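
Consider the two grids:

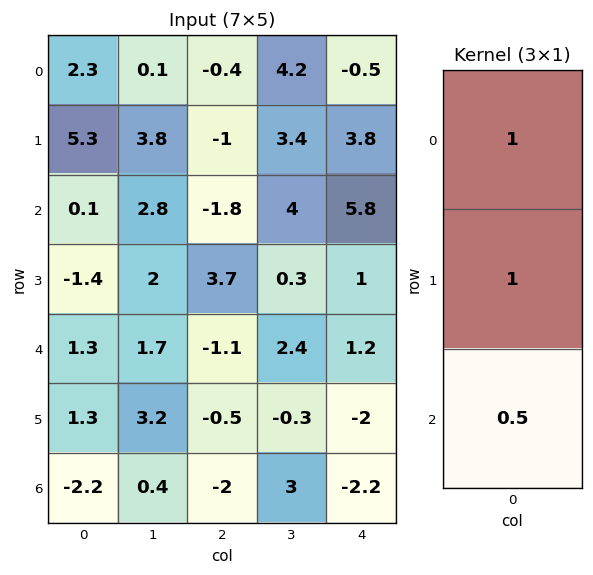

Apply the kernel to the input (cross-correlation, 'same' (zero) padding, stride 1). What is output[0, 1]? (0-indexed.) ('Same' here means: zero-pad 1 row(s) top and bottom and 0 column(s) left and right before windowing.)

The receptive field on the zero-padded input at this output position is [0 / 0.1 / 3.8]. Elementwise product with the kernel and sum: 0·1 + 0.1·1 + 3.8·0.5.

2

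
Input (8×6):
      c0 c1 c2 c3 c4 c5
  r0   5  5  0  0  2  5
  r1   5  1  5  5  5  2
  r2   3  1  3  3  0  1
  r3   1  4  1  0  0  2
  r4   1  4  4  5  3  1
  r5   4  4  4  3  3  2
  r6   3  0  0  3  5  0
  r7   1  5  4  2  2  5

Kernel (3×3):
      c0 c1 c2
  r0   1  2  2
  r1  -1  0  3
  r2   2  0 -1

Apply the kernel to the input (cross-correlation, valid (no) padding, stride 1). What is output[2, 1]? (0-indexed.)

12

The receptive field on the input at this output position is [1 3 3 / 4 1 0 / 4 4 5]. Elementwise product with the kernel and sum: 1·1 + 3·2 + 3·2 + 4·-1 + 0·3 + 4·2 + 5·-1.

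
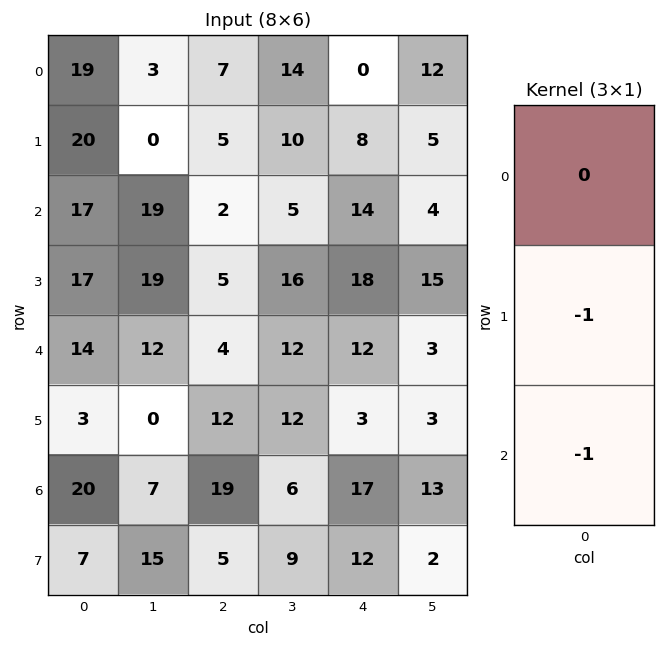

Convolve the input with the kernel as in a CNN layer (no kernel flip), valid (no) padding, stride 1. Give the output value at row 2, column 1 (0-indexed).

-31

The receptive field on the input at this output position is [19 / 19 / 12]. Elementwise product with the kernel and sum: 19·-1 + 12·-1.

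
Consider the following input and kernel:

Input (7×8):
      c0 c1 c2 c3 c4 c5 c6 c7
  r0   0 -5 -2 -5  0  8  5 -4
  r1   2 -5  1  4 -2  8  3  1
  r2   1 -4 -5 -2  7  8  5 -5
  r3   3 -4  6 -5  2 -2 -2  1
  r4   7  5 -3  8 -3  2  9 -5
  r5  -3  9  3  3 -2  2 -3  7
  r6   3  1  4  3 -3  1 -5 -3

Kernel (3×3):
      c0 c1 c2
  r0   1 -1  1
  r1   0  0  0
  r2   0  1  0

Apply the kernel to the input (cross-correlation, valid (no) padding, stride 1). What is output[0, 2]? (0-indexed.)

The receptive field on the input at this output position is [-2 -5 0 / 1 4 -2 / -5 -2 7]. Elementwise product with the kernel and sum: -2·1 + -5·-1 + 0·1 + -2·1.

1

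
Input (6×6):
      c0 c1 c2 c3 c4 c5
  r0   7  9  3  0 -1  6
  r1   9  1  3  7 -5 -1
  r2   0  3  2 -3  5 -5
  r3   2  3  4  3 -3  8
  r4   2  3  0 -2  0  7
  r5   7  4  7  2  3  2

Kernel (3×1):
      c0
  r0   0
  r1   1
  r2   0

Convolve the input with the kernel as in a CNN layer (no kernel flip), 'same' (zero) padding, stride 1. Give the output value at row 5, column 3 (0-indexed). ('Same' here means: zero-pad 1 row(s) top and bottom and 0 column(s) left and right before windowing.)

2

The receptive field on the zero-padded input at this output position is [-2 / 2 / 0]. Elementwise product with the kernel and sum: 2·1.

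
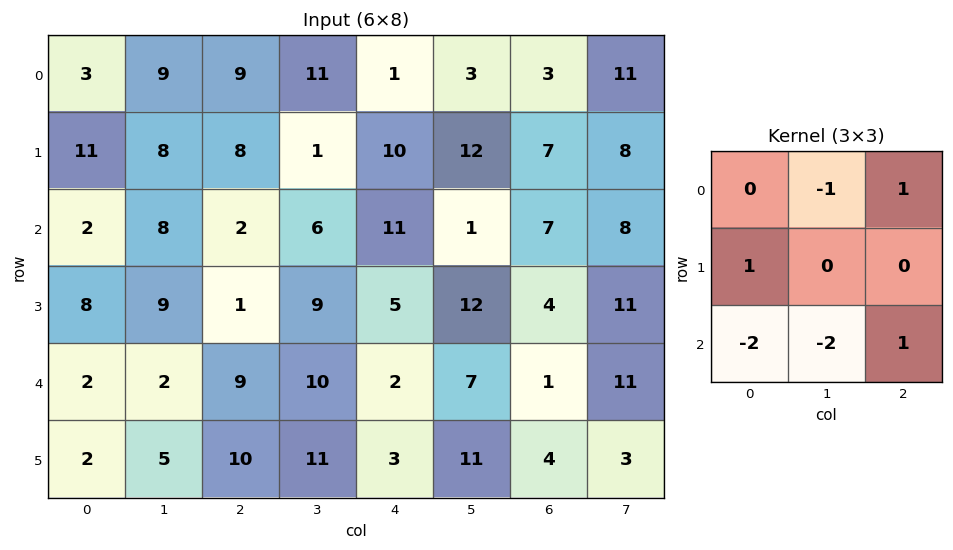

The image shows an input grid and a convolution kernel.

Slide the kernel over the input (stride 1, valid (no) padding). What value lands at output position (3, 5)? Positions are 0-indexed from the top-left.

The receptive field on the input at this output position is [12 4 11 / 7 1 11 / 11 4 3]. Elementwise product with the kernel and sum: 4·-1 + 11·1 + 7·1 + 11·-2 + 4·-2 + 3·1.

-13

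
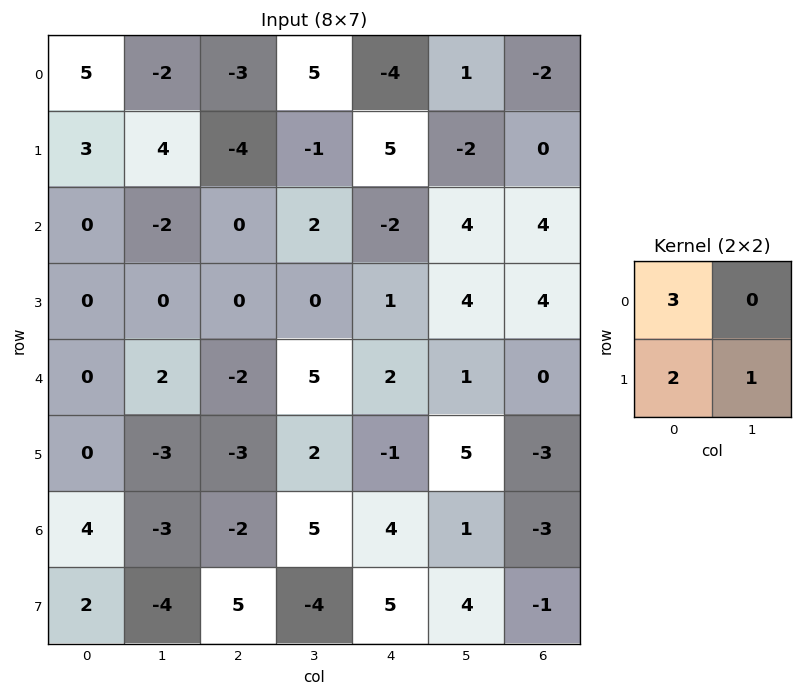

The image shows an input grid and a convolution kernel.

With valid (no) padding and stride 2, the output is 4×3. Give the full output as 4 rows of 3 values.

Output[0,0]: The receptive field on the input at this output position is [5 -2 / 3 4]. Elementwise product with the kernel and sum: 5·3 + 3·2 + 4·1.

25 -18 -4
0 0 0
-3 -10 9
12 0 26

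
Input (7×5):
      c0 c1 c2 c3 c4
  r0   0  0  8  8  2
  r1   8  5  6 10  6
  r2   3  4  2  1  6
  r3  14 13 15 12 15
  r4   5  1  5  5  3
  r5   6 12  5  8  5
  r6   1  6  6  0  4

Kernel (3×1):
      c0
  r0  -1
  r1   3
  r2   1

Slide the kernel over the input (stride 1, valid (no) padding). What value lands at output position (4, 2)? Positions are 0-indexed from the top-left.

16

The receptive field on the input at this output position is [5 / 5 / 6]. Elementwise product with the kernel and sum: 5·-1 + 5·3 + 6·1.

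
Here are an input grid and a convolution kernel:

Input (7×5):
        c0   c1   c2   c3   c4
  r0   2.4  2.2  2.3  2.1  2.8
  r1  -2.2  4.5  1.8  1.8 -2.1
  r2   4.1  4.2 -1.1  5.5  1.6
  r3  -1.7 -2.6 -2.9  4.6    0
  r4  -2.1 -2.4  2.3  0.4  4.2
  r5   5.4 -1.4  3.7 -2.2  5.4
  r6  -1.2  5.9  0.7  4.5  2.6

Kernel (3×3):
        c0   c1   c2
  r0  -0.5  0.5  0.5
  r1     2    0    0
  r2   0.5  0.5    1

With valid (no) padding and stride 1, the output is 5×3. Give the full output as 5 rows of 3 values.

Output[0,0]: The receptive field on the input at this output position is [2.4 2.2 2.3 / -2.2 4.5 1.8 / 4.1 4.2 -1.1]. Elementwise product with the kernel and sum: 2.4·-0.5 + 2.2·0.5 + 2.3·0.5 + -2.2·2 + 4.1·0.5 + 4.2·0.5 + -1.1·1.
Output[0,1]: The receptive field on the input at this output position is [2.2 2.3 2.1 / 4.5 1.8 1.8 / 4.2 -1.1 5.5]. Elementwise product with the kernel and sum: 2.2·-0.5 + 2.3·0.5 + 2.1·0.5 + 4.5·2 + 4.2·0.5 + -1.1·0.5 + 5.5·1.

-0.3 17.15 8.7
7.4 9.8 -2.4
-3.85 -4.75 3.85
-0.4 -3.7 14.5
14.85 7.55 13.75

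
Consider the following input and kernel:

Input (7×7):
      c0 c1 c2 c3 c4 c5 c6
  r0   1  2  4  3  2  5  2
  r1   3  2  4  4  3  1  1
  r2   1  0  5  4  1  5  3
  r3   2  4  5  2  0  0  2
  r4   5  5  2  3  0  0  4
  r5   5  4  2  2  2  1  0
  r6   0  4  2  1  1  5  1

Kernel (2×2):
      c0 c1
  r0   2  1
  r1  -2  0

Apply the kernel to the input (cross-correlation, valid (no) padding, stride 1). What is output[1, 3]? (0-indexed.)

3

The receptive field on the input at this output position is [4 3 / 4 1]. Elementwise product with the kernel and sum: 4·2 + 3·1 + 4·-2.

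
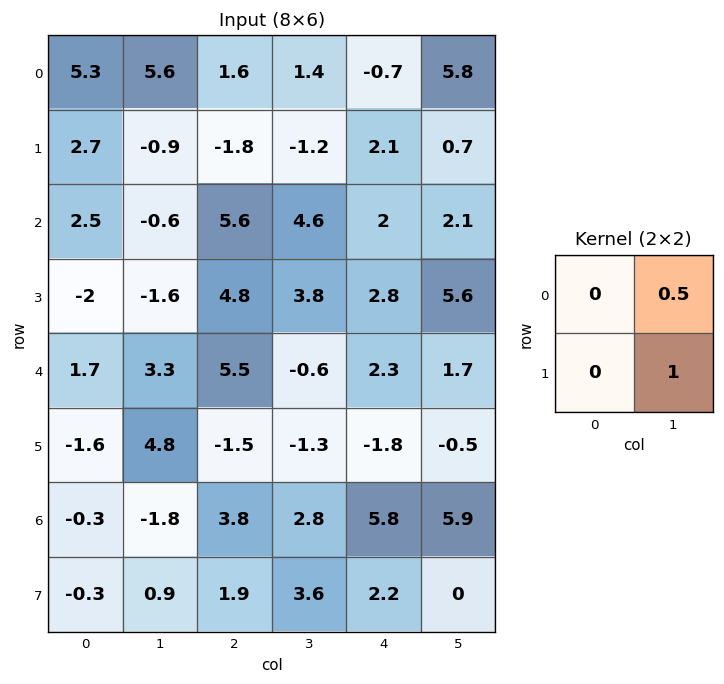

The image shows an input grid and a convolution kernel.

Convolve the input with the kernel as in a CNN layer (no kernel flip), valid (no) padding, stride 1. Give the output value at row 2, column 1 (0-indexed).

The receptive field on the input at this output position is [-0.6 5.6 / -1.6 4.8]. Elementwise product with the kernel and sum: 5.6·0.5 + 4.8·1.

7.6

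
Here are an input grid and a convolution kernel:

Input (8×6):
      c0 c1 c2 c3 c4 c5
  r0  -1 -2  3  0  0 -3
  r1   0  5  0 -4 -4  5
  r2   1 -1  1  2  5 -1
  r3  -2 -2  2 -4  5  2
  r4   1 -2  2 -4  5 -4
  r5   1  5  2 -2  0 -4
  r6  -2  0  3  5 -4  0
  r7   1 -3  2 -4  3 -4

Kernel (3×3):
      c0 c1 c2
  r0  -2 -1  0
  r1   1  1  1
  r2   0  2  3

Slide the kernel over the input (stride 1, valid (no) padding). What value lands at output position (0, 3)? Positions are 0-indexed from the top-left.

4

The receptive field on the input at this output position is [0 0 -3 / -4 -4 5 / 2 5 -1]. Elementwise product with the kernel and sum: 0·-2 + 0·-1 + -4·1 + -4·1 + 5·1 + 5·2 + -1·3.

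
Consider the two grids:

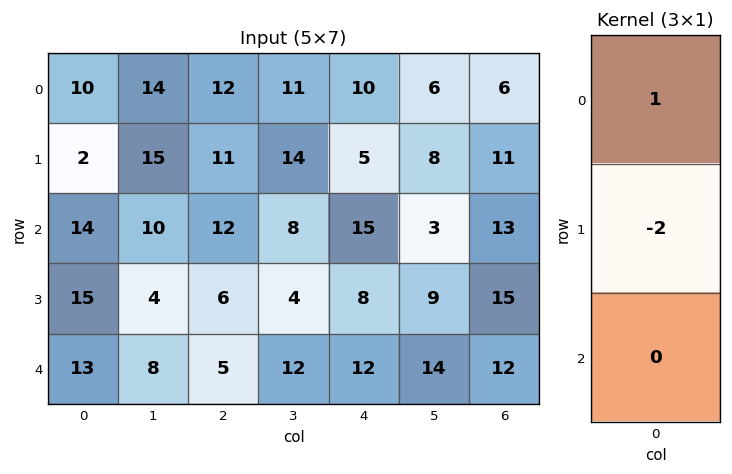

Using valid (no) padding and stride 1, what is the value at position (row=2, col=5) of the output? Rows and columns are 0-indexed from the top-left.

The receptive field on the input at this output position is [3 / 9 / 14]. Elementwise product with the kernel and sum: 3·1 + 9·-2.

-15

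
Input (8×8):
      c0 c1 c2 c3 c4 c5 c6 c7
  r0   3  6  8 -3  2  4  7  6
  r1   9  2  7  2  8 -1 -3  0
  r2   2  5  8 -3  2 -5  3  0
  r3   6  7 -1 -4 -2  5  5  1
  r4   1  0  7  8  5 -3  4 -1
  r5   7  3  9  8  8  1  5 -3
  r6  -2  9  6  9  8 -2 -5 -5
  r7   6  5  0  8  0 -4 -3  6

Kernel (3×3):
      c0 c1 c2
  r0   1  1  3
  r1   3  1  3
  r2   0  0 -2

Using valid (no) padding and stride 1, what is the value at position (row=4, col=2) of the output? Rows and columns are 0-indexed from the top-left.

73

The receptive field on the input at this output position is [7 8 5 / 9 8 8 / 6 9 8]. Elementwise product with the kernel and sum: 7·1 + 8·1 + 5·3 + 9·3 + 8·1 + 8·3 + 8·-2.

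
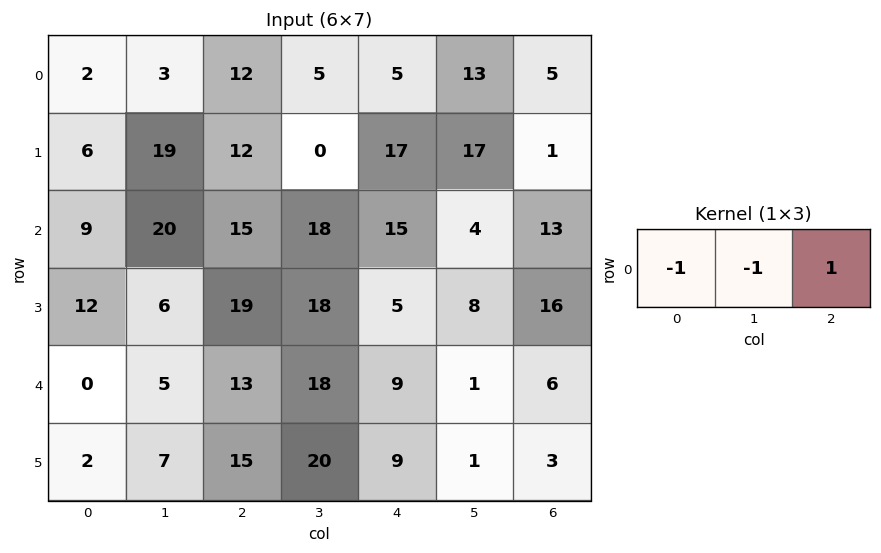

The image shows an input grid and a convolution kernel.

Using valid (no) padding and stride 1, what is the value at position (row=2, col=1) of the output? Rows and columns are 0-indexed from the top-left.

-17

The receptive field on the input at this output position is [20 15 18]. Elementwise product with the kernel and sum: 20·-1 + 15·-1 + 18·1.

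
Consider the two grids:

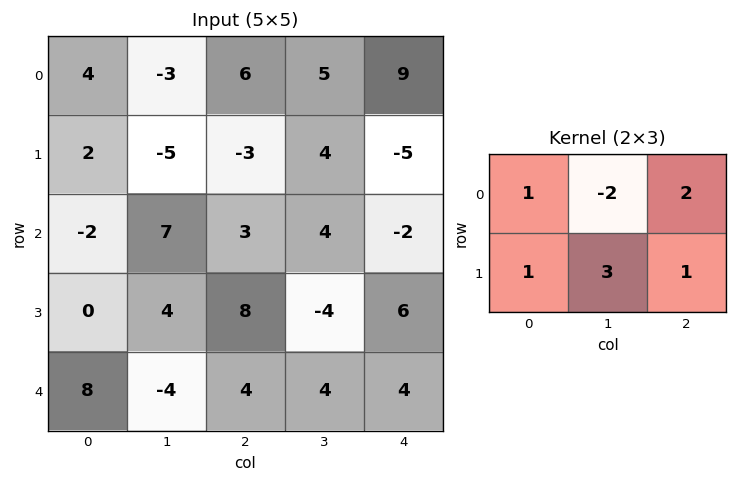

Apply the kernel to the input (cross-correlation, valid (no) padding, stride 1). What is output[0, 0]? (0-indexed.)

The receptive field on the input at this output position is [4 -3 6 / 2 -5 -3]. Elementwise product with the kernel and sum: 4·1 + -3·-2 + 6·2 + 2·1 + -5·3 + -3·1.

6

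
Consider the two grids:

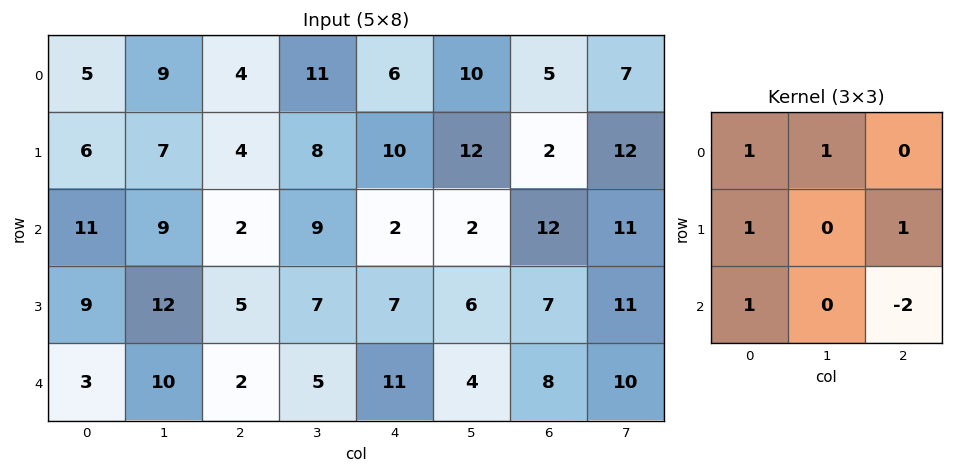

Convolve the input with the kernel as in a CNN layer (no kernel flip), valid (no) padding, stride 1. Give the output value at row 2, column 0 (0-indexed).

The receptive field on the input at this output position is [11 9 2 / 9 12 5 / 3 10 2]. Elementwise product with the kernel and sum: 11·1 + 9·1 + 9·1 + 5·1 + 3·1 + 2·-2.

33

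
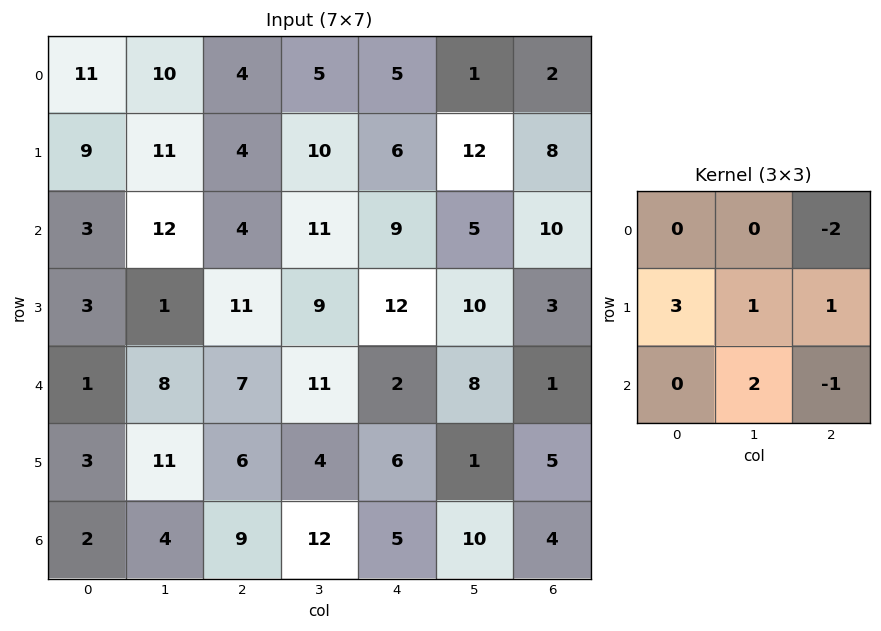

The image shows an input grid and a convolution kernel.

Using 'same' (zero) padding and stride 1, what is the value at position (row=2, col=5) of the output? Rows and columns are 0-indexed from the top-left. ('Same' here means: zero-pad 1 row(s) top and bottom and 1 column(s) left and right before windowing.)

The receptive field on the zero-padded input at this output position is [6 12 8 / 9 5 10 / 12 10 3]. Elementwise product with the kernel and sum: 8·-2 + 9·3 + 5·1 + 10·1 + 10·2 + 3·-1.

43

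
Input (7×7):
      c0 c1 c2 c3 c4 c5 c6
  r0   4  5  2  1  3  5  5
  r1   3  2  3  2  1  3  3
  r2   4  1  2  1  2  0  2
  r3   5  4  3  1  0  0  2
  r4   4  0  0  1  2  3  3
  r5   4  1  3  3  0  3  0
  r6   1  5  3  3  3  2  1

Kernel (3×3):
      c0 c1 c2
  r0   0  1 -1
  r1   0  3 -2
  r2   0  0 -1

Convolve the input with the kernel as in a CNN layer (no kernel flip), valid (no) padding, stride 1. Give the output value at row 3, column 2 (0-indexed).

0

The receptive field on the input at this output position is [3 1 0 / 0 1 2 / 3 3 0]. Elementwise product with the kernel and sum: 1·1 + 0·-1 + 1·3 + 2·-2 + 0·-1.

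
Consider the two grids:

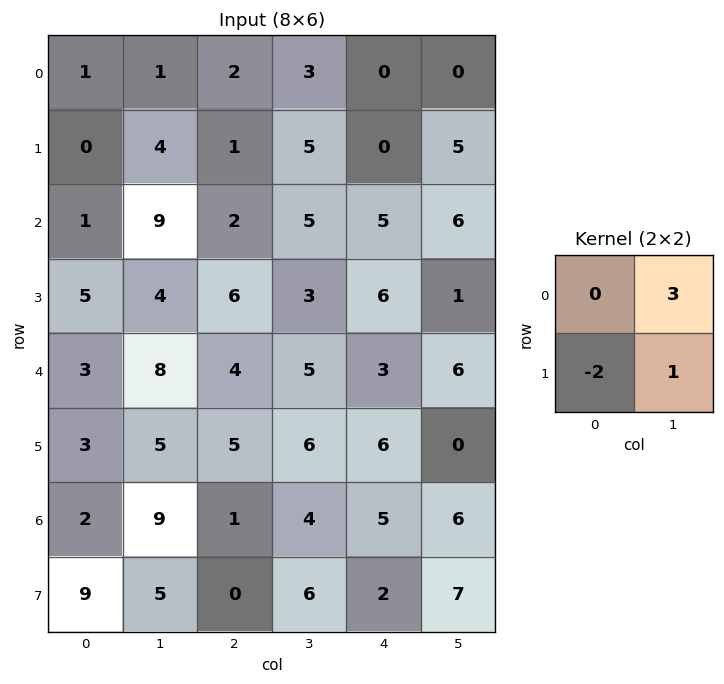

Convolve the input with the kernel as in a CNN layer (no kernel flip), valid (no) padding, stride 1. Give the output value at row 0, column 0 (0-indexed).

The receptive field on the input at this output position is [1 1 / 0 4]. Elementwise product with the kernel and sum: 1·3 + 0·-2 + 4·1.

7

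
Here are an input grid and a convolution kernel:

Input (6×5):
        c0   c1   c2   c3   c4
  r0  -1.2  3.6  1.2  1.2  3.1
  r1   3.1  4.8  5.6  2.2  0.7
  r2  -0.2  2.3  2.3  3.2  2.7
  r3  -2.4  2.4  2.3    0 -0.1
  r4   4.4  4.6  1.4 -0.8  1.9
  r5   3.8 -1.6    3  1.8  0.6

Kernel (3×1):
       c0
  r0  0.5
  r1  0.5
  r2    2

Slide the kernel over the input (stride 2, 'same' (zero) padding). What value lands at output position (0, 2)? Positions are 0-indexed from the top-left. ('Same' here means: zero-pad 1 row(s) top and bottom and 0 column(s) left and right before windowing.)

The receptive field on the zero-padded input at this output position is [0 / 3.1 / 0.7]. Elementwise product with the kernel and sum: 0·0.5 + 3.1·0.5 + 0.7·2.

2.95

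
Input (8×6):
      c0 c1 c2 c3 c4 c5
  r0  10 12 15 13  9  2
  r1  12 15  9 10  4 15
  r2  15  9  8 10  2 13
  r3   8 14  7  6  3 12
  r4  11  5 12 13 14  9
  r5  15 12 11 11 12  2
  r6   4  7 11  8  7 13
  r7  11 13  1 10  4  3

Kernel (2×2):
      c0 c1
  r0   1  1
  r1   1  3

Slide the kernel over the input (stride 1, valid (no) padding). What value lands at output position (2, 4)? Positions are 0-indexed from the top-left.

54

The receptive field on the input at this output position is [2 13 / 3 12]. Elementwise product with the kernel and sum: 2·1 + 13·1 + 3·1 + 12·3.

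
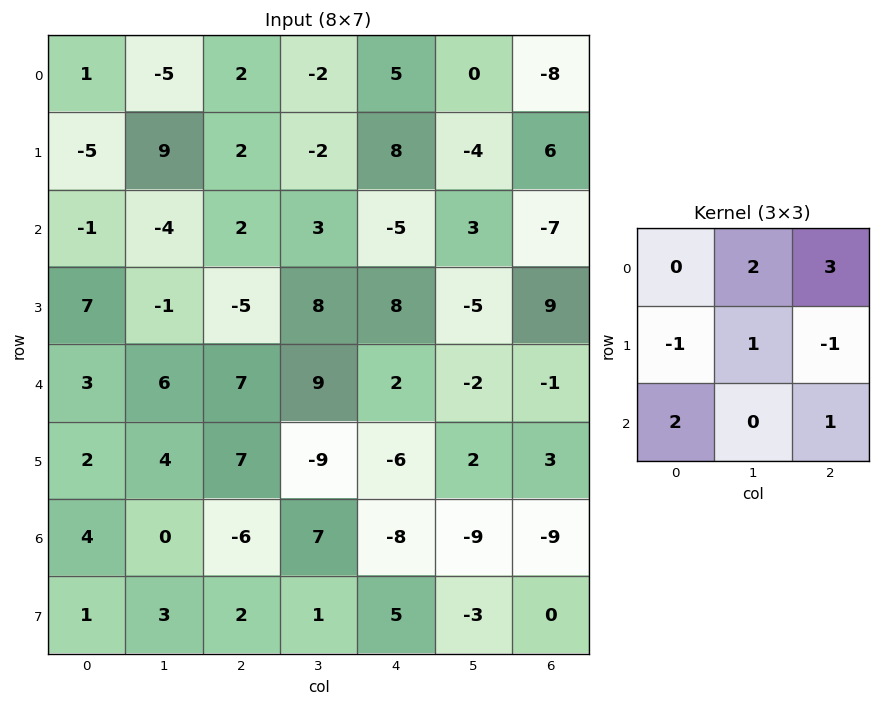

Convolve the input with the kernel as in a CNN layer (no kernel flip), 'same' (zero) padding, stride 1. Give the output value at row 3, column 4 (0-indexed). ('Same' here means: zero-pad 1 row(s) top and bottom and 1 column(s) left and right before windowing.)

The receptive field on the zero-padded input at this output position is [3 -5 3 / 8 8 -5 / 9 2 -2]. Elementwise product with the kernel and sum: -5·2 + 3·3 + 8·-1 + 8·1 + -5·-1 + 9·2 + -2·1.

20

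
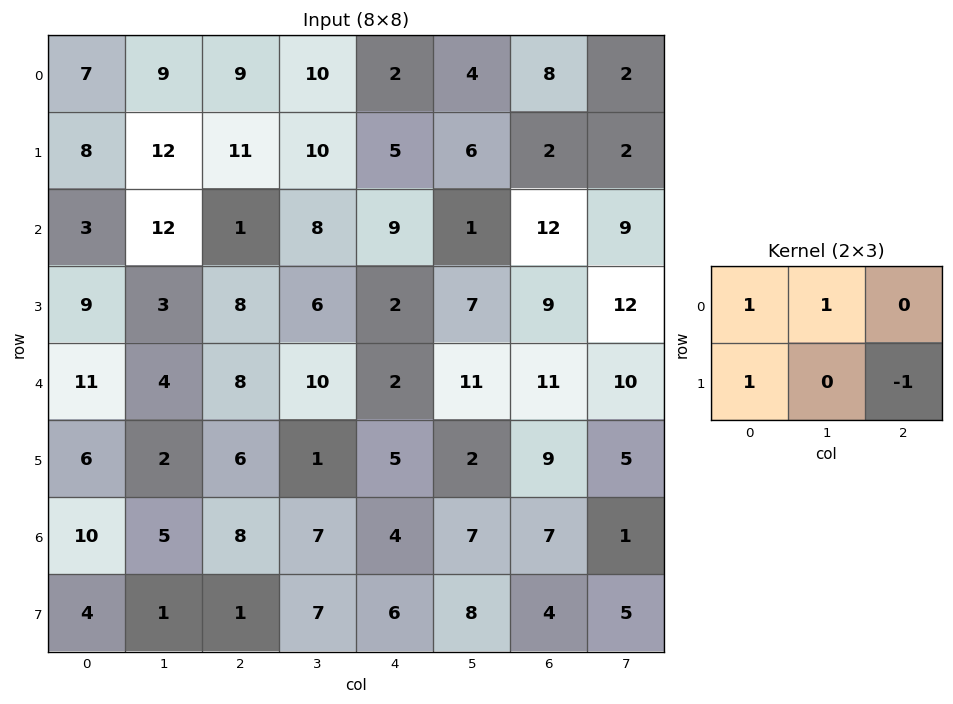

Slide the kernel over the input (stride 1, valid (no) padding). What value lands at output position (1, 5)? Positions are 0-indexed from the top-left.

The receptive field on the input at this output position is [6 2 2 / 1 12 9]. Elementwise product with the kernel and sum: 6·1 + 2·1 + 1·1 + 9·-1.

0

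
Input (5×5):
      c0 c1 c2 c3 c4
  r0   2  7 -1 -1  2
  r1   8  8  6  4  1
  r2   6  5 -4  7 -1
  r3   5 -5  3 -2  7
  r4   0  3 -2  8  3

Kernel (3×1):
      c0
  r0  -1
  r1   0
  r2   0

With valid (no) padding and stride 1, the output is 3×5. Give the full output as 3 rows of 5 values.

-2 -7 1 1 -2
-8 -8 -6 -4 -1
-6 -5 4 -7 1

Output[0,0]: The receptive field on the input at this output position is [2 / 8 / 6]. Elementwise product with the kernel and sum: 2·-1.
Output[0,1]: The receptive field on the input at this output position is [7 / 8 / 5]. Elementwise product with the kernel and sum: 7·-1.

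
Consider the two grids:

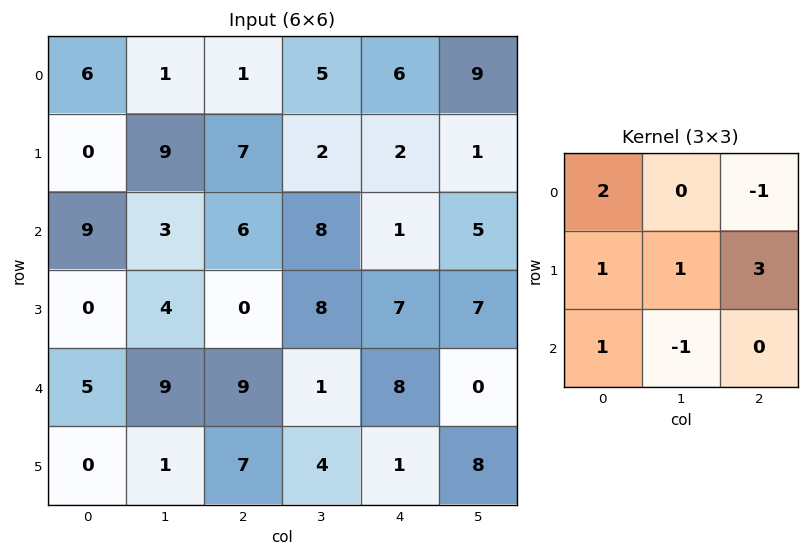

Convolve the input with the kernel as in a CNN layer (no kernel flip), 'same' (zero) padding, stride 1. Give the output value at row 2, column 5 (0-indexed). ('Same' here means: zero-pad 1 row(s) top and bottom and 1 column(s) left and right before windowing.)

10

The receptive field on the zero-padded input at this output position is [2 1 0 / 1 5 0 / 7 7 0]. Elementwise product with the kernel and sum: 2·2 + 0·-1 + 1·1 + 5·1 + 0·3 + 7·1 + 7·-1.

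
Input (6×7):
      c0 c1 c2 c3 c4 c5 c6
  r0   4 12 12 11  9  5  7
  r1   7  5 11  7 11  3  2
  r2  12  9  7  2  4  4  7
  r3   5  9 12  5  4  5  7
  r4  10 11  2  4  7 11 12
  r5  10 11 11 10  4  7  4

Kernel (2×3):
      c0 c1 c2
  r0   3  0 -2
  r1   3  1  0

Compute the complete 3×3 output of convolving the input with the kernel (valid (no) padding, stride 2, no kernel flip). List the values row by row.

14 58 49
46 54 15
67 35 16

Output[0,0]: The receptive field on the input at this output position is [4 12 12 / 7 5 11]. Elementwise product with the kernel and sum: 4·3 + 12·-2 + 7·3 + 5·1.
Output[0,1]: The receptive field on the input at this output position is [12 11 9 / 11 7 11]. Elementwise product with the kernel and sum: 12·3 + 9·-2 + 11·3 + 7·1.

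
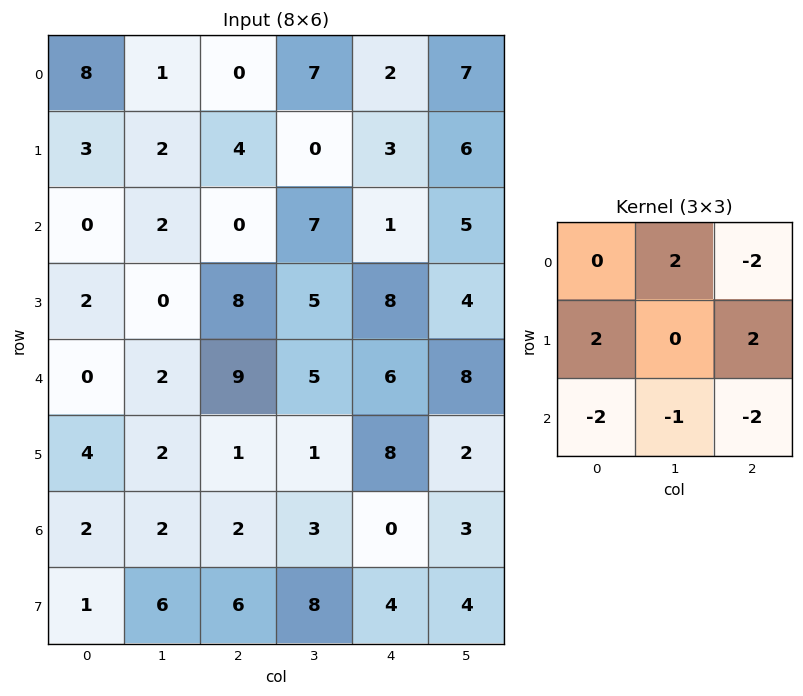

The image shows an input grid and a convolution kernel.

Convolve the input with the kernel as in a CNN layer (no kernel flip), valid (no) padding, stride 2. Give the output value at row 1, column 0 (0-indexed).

4

The receptive field on the input at this output position is [0 2 0 / 2 0 8 / 0 2 9]. Elementwise product with the kernel and sum: 2·2 + 0·-2 + 2·2 + 8·2 + 0·-2 + 2·-1 + 9·-2.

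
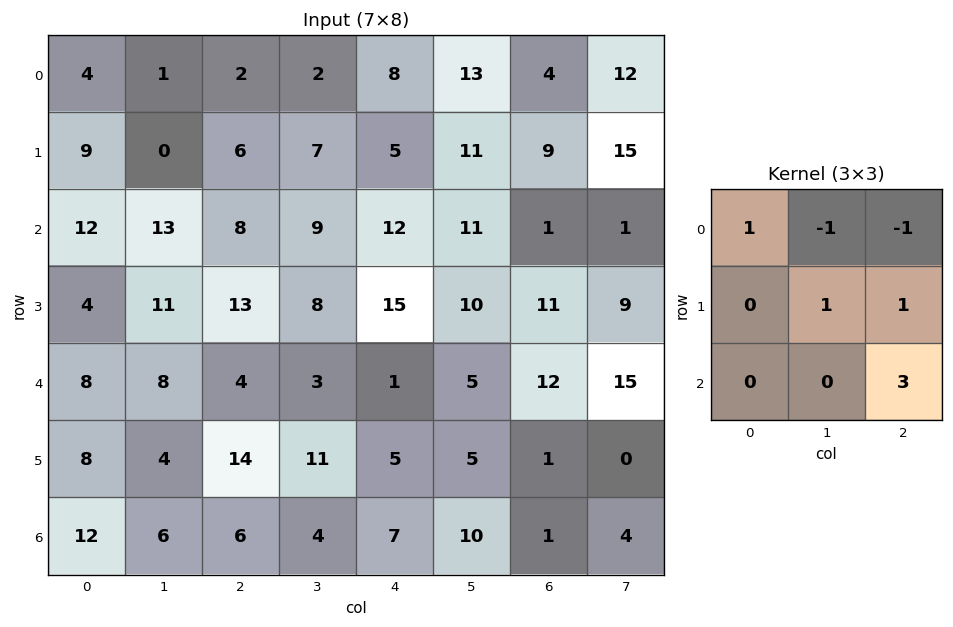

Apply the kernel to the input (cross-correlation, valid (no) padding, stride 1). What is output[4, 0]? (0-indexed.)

32

The receptive field on the input at this output position is [8 8 4 / 8 4 14 / 12 6 6]. Elementwise product with the kernel and sum: 8·1 + 8·-1 + 4·-1 + 4·1 + 14·1 + 6·3.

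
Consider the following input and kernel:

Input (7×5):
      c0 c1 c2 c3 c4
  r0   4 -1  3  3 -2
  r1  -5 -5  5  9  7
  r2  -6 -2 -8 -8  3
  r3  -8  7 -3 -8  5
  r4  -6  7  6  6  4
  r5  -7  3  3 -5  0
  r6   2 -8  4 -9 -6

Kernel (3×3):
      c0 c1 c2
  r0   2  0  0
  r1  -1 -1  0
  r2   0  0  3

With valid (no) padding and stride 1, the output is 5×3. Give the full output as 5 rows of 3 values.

Output[0,0]: The receptive field on the input at this output position is [4 -1 3 / -5 -5 5 / -6 -2 -8]. Elementwise product with the kernel and sum: 4·2 + -5·-1 + -5·-1 + -8·3.

-6 -26 1
-11 -24 41
7 10 7
-8 -14 -18
4 -19 -4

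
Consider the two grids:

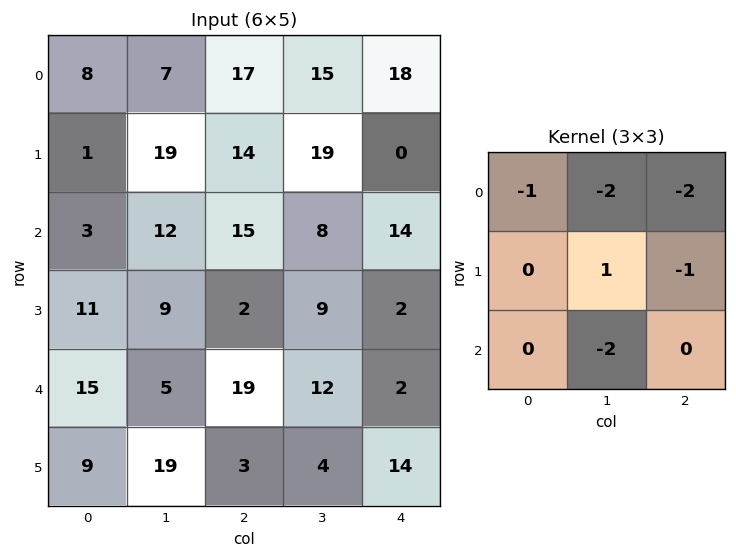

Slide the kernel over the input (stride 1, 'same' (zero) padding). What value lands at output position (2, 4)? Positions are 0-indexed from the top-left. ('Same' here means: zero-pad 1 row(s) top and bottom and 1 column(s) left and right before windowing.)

-9

The receptive field on the zero-padded input at this output position is [19 0 0 / 8 14 0 / 9 2 0]. Elementwise product with the kernel and sum: 19·-1 + 0·-2 + 0·-2 + 14·1 + 0·-1 + 2·-2.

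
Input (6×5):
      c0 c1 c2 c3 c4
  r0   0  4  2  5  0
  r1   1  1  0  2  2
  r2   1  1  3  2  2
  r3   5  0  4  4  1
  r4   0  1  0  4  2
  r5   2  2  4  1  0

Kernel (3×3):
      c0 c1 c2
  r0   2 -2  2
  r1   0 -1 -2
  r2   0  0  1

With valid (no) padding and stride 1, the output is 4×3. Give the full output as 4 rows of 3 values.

-2 12 -10
-3 3 -5
-2 -8 2
21 -7 -6

Output[0,0]: The receptive field on the input at this output position is [0 4 2 / 1 1 0 / 1 1 3]. Elementwise product with the kernel and sum: 0·2 + 4·-2 + 2·2 + 1·-1 + 0·-2 + 3·1.
Output[0,1]: The receptive field on the input at this output position is [4 2 5 / 1 0 2 / 1 3 2]. Elementwise product with the kernel and sum: 4·2 + 2·-2 + 5·2 + 0·-1 + 2·-2 + 2·1.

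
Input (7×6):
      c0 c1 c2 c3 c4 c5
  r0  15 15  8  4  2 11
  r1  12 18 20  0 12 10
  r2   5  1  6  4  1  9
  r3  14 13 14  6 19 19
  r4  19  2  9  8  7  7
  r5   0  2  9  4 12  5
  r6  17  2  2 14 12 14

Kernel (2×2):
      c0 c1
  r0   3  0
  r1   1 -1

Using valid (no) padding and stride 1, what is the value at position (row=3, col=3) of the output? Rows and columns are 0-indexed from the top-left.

The receptive field on the input at this output position is [6 19 / 8 7]. Elementwise product with the kernel and sum: 6·3 + 8·1 + 7·-1.

19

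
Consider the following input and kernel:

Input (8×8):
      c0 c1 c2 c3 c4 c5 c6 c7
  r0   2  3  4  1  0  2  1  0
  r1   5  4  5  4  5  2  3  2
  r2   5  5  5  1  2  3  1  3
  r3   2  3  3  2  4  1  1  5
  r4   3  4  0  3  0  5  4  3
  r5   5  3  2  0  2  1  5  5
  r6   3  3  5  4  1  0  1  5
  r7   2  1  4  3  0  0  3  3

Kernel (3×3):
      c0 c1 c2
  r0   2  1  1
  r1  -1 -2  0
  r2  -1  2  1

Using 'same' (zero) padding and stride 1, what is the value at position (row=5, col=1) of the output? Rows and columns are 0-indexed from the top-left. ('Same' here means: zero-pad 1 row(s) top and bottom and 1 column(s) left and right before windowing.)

The receptive field on the zero-padded input at this output position is [3 4 0 / 5 3 2 / 3 3 5]. Elementwise product with the kernel and sum: 3·2 + 4·1 + 0·1 + 5·-1 + 3·-2 + 3·-1 + 3·2 + 5·1.

7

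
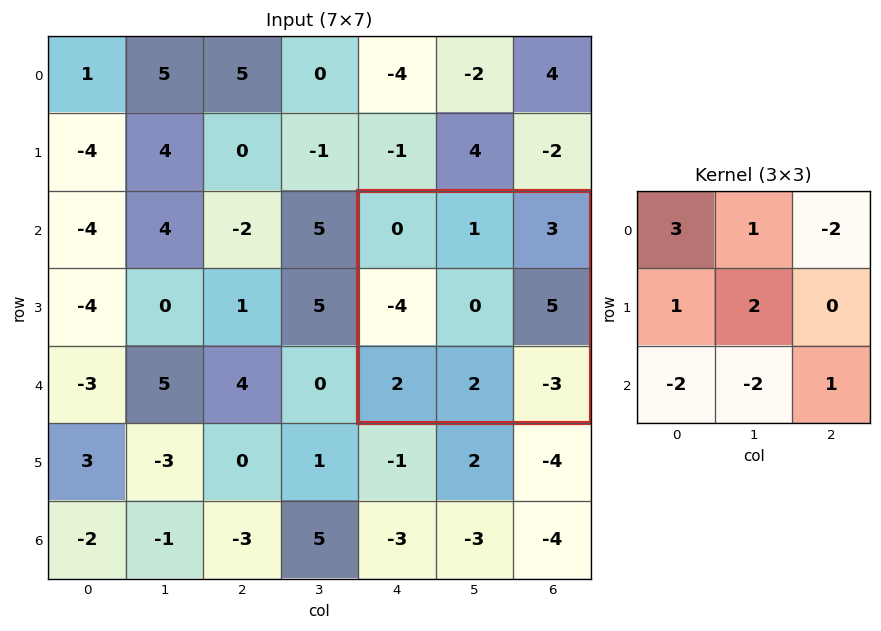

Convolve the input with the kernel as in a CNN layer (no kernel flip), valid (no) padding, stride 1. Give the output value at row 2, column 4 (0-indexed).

The receptive field on the input at this output position is [0 1 3 / -4 0 5 / 2 2 -3]. Elementwise product with the kernel and sum: 0·3 + 1·1 + 3·-2 + -4·1 + 0·2 + 2·-2 + 2·-2 + -3·1.

-20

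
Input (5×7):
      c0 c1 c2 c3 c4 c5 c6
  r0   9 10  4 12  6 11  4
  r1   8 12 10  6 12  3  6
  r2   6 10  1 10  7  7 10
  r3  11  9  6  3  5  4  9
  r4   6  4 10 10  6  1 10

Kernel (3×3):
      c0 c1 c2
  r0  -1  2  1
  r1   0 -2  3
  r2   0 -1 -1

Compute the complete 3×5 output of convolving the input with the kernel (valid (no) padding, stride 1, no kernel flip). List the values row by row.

10 -3 33 -18 15
-6 33 7 19 3
1 -21 19 6 25

Output[0,0]: The receptive field on the input at this output position is [9 10 4 / 8 12 10 / 6 10 1]. Elementwise product with the kernel and sum: 9·-1 + 10·2 + 4·1 + 12·-2 + 10·3 + 10·-1 + 1·-1.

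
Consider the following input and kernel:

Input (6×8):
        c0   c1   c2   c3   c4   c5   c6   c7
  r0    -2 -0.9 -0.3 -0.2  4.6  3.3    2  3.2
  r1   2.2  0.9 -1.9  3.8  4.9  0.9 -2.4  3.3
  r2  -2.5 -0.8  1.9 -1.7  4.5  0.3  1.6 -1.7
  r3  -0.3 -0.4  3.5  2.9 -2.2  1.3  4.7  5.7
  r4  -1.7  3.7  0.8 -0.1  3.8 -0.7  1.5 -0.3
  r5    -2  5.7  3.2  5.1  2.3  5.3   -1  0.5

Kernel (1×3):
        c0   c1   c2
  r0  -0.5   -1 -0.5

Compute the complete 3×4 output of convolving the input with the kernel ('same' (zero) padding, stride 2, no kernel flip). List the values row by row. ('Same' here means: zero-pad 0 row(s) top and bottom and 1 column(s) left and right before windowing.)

Output[0,0]: The receptive field on the zero-padded input at this output position is [0 -2 -0.9]. Elementwise product with the kernel and sum: 0·-0.5 + -2·-1 + -0.9·-0.5.
Output[0,1]: The receptive field on the zero-padded input at this output position is [-0.9 -0.3 -0.2]. Elementwise product with the kernel and sum: -0.9·-0.5 + -0.3·-1 + -0.2·-0.5.

2.45 0.85 -6.15 -5.25
2.9 -0.65 -3.8 -0.9
-0.15 -2.6 -3.4 -1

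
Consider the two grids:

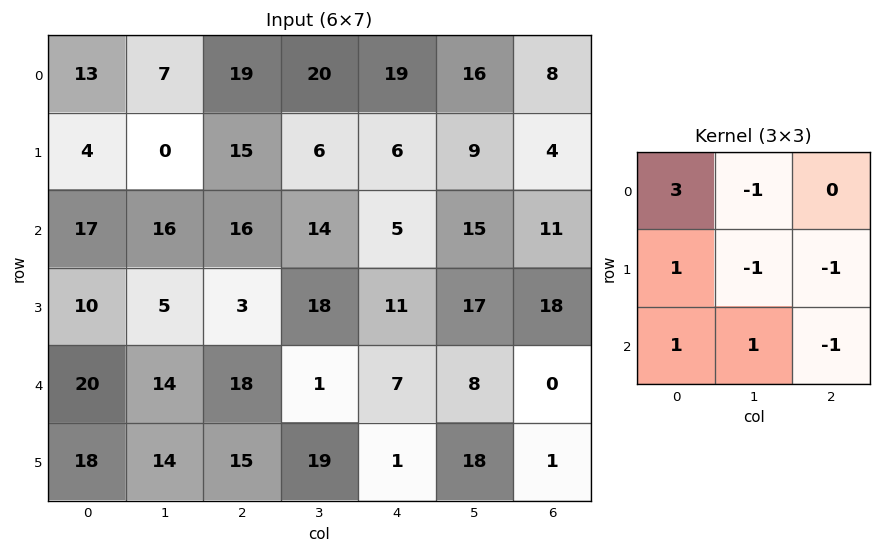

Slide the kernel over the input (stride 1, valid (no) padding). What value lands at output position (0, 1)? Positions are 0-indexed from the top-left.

The receptive field on the input at this output position is [7 19 20 / 0 15 6 / 16 16 14]. Elementwise product with the kernel and sum: 7·3 + 19·-1 + 0·1 + 15·-1 + 6·-1 + 16·1 + 16·1 + 14·-1.

-1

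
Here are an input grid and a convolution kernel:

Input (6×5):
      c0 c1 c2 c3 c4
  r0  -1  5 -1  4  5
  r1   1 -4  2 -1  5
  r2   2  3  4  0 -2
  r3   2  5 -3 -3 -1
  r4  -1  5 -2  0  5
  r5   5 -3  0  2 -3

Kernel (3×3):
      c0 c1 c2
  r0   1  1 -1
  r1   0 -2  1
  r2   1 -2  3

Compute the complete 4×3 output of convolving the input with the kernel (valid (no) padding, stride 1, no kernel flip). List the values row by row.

Output[0,0]: The receptive field on the input at this output position is [-1 5 -1 / 1 -4 2 / 2 3 4]. Elementwise product with the kernel and sum: -1·1 + 5·1 + -1·-1 + -4·-2 + 2·1 + 2·1 + 3·-2 + 4·3.

23 -10 3
-24 -7 -6
-29 19 24
9 12 -13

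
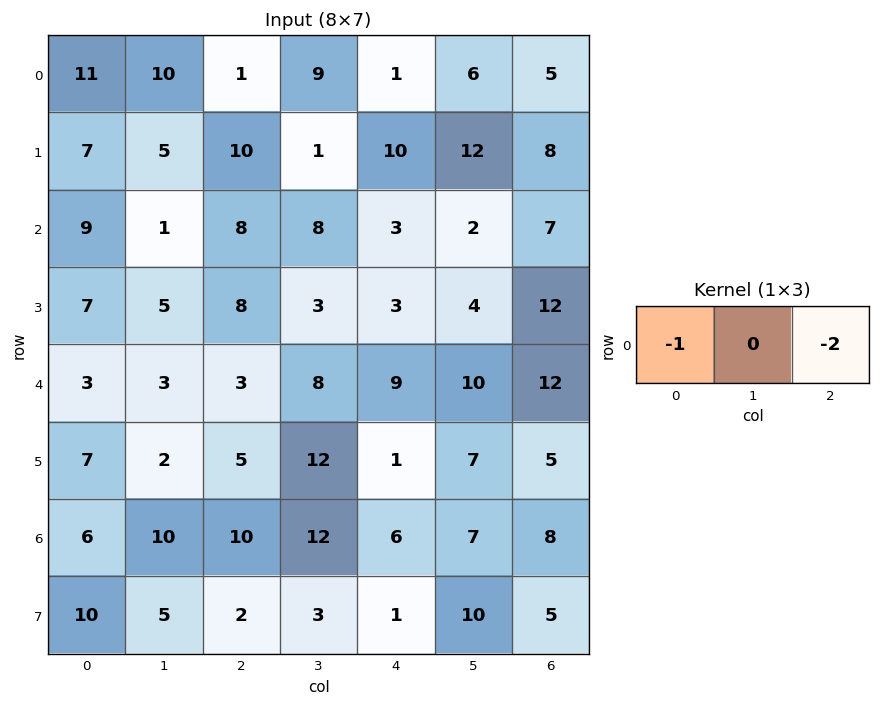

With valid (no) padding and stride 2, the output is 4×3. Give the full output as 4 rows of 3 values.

Output[0,0]: The receptive field on the input at this output position is [11 10 1]. Elementwise product with the kernel and sum: 11·-1 + 1·-2.

-13 -3 -11
-25 -14 -17
-9 -21 -33
-26 -22 -22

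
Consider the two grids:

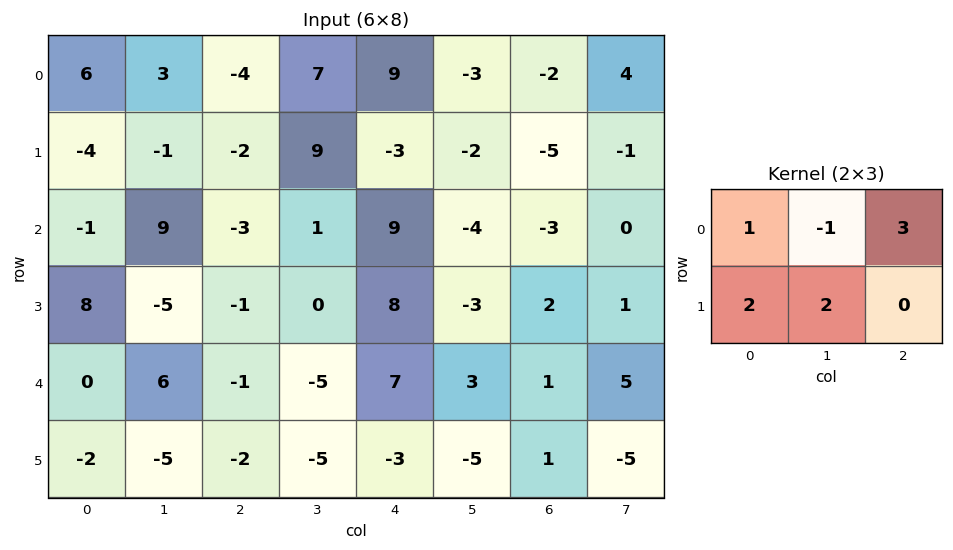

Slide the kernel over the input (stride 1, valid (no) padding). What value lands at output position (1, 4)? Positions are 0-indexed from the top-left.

-6

The receptive field on the input at this output position is [-3 -2 -5 / 9 -4 -3]. Elementwise product with the kernel and sum: -3·1 + -2·-1 + -5·3 + 9·2 + -4·2.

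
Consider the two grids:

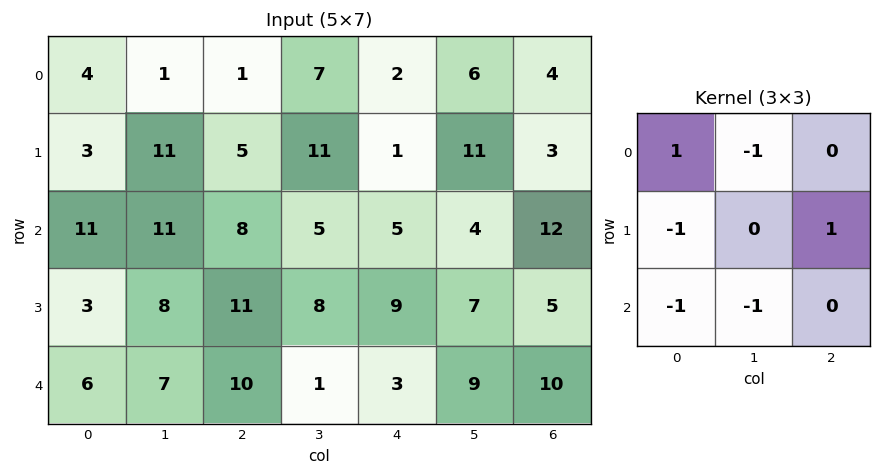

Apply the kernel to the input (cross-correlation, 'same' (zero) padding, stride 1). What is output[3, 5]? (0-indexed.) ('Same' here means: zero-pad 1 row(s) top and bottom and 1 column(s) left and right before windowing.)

-15

The receptive field on the zero-padded input at this output position is [5 4 12 / 9 7 5 / 3 9 10]. Elementwise product with the kernel and sum: 5·1 + 4·-1 + 9·-1 + 5·1 + 3·-1 + 9·-1.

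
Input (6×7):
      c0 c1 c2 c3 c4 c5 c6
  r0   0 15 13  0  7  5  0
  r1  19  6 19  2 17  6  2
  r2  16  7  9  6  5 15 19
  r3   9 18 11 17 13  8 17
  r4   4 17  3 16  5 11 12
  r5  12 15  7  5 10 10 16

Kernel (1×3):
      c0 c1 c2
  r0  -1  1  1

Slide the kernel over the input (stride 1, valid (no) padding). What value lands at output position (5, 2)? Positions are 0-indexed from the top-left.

The receptive field on the input at this output position is [7 5 10]. Elementwise product with the kernel and sum: 7·-1 + 5·1 + 10·1.

8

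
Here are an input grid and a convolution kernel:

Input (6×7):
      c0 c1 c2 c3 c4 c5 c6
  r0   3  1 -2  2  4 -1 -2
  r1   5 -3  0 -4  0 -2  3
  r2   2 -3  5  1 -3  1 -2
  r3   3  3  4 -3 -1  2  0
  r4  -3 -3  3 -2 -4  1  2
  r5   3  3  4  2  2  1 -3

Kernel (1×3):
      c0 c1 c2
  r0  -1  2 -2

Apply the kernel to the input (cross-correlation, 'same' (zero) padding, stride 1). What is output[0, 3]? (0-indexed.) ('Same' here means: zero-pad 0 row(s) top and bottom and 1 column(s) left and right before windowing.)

The receptive field on the zero-padded input at this output position is [-2 2 4]. Elementwise product with the kernel and sum: -2·-1 + 2·2 + 4·-2.

-2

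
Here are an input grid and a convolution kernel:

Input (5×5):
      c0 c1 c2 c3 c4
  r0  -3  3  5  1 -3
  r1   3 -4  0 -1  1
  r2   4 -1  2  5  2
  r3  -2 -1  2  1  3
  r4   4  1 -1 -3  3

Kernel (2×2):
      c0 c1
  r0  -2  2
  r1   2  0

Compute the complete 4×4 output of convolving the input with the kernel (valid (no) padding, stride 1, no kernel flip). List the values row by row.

Output[0,0]: The receptive field on the input at this output position is [-3 3 / 3 -4]. Elementwise product with the kernel and sum: -3·-2 + 3·2 + 3·2.

18 -4 -8 -10
-6 6 2 14
-14 4 10 -4
10 8 -4 -2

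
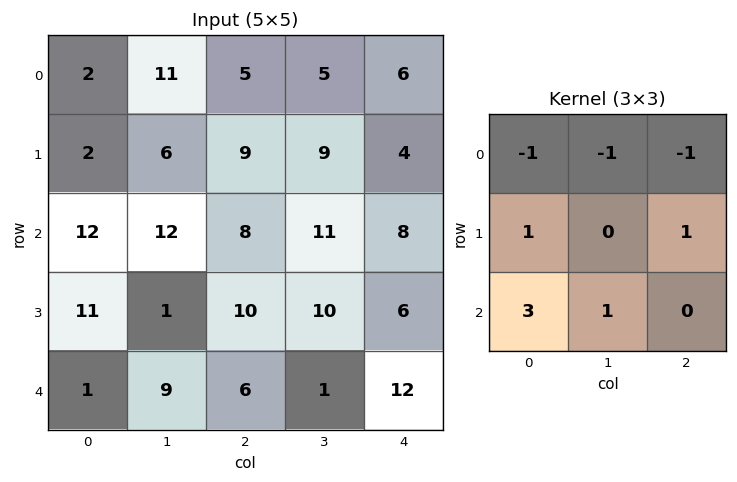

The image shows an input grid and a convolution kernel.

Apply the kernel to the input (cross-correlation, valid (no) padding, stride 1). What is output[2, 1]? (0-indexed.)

The receptive field on the input at this output position is [12 8 11 / 1 10 10 / 9 6 1]. Elementwise product with the kernel and sum: 12·-1 + 8·-1 + 11·-1 + 1·1 + 10·1 + 9·3 + 6·1.

13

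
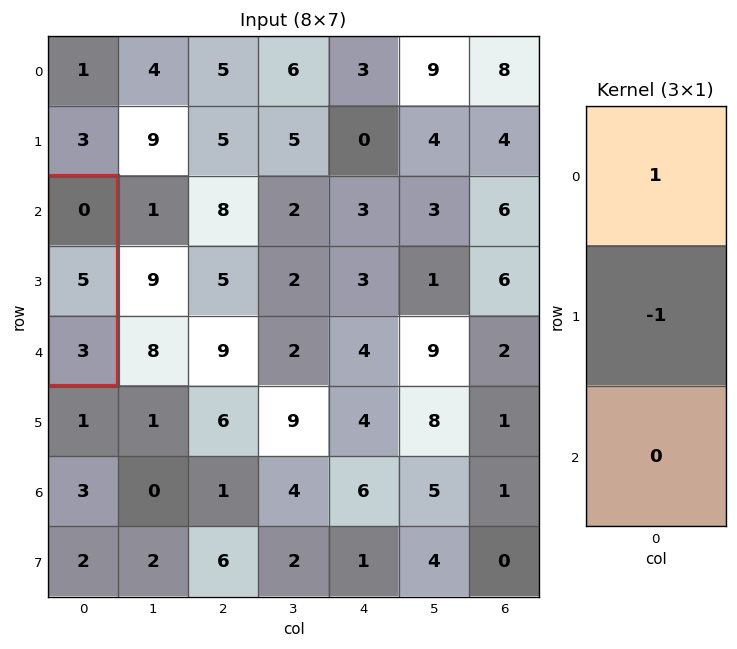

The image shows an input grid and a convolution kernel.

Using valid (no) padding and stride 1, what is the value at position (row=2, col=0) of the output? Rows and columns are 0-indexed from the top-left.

The receptive field on the input at this output position is [0 / 5 / 3]. Elementwise product with the kernel and sum: 0·1 + 5·-1.

-5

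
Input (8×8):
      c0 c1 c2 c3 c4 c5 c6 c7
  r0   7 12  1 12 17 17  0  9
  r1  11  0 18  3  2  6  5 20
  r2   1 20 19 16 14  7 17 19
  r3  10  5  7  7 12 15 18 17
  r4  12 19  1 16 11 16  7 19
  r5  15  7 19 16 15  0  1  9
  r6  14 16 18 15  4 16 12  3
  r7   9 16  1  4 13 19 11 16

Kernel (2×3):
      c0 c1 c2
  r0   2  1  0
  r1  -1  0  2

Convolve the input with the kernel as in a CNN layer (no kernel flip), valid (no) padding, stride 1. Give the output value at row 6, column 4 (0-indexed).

The receptive field on the input at this output position is [4 16 12 / 13 19 11]. Elementwise product with the kernel and sum: 4·2 + 16·1 + 13·-1 + 11·2.

33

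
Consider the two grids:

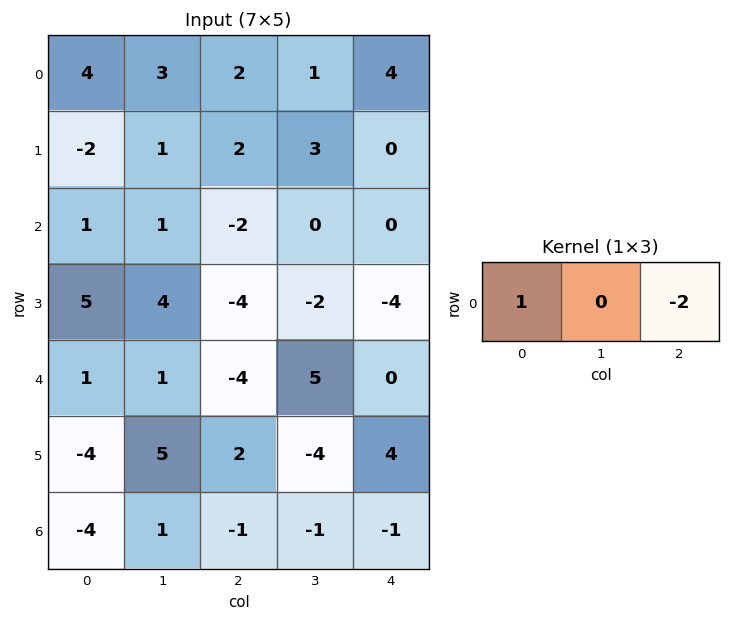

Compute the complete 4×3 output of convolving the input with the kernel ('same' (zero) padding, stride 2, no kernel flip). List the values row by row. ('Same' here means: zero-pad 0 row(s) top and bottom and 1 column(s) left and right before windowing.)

-6 1 1
-2 1 0
-2 -9 5
-2 3 -1

Output[0,0]: The receptive field on the zero-padded input at this output position is [0 4 3]. Elementwise product with the kernel and sum: 0·1 + 3·-2.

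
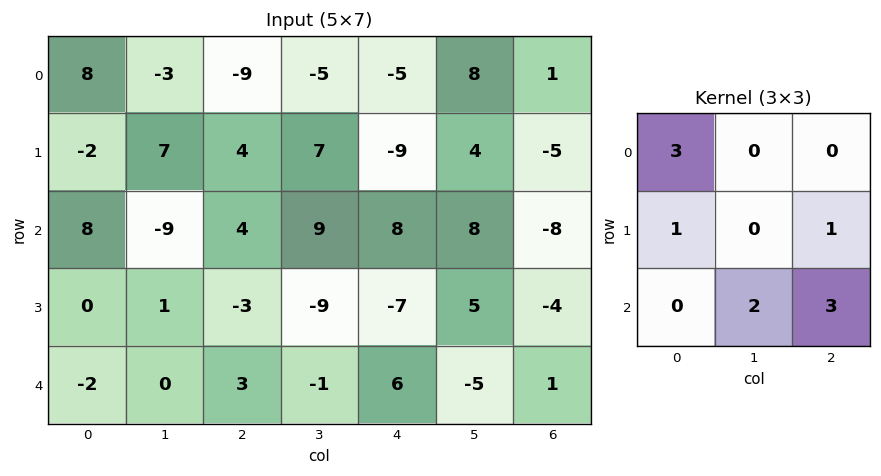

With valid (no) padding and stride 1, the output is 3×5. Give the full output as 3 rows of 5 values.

Output[0,0]: The receptive field on the input at this output position is [8 -3 -9 / -2 7 4 / 8 -9 4]. Elementwise product with the kernel and sum: 8·3 + -2·1 + 4·1 + -9·2 + 4·3.
Output[0,1]: The receptive field on the input at this output position is [-3 -9 -5 / 7 4 7 / -9 4 9]. Elementwise product with the kernel and sum: -3·3 + 7·1 + 7·1 + 4·2 + 9·3.

20 40 10 36 -37
-1 -12 -15 39 -29
30 -32 18 20 6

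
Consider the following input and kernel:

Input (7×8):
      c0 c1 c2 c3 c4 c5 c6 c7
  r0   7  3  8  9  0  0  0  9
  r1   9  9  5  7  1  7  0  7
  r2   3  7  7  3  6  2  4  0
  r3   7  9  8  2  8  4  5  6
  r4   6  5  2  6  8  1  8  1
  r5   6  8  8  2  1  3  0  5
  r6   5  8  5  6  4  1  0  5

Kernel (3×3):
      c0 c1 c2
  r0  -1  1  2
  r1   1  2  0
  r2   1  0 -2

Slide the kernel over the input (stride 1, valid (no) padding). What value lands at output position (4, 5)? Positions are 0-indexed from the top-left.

3

The receptive field on the input at this output position is [1 8 1 / 3 0 5 / 1 0 5]. Elementwise product with the kernel and sum: 1·-1 + 8·1 + 1·2 + 3·1 + 0·2 + 1·1 + 5·-2.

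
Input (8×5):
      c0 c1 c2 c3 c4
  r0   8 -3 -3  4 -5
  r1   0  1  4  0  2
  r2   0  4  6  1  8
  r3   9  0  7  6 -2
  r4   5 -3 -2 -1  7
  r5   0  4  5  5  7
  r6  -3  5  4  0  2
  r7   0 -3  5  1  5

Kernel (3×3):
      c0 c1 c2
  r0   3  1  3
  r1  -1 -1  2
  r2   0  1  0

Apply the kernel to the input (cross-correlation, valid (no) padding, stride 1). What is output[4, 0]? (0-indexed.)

The receptive field on the input at this output position is [5 -3 -2 / 0 4 5 / -3 5 4]. Elementwise product with the kernel and sum: 5·3 + -3·1 + -2·3 + 0·-1 + 4·-1 + 5·2 + 5·1.

17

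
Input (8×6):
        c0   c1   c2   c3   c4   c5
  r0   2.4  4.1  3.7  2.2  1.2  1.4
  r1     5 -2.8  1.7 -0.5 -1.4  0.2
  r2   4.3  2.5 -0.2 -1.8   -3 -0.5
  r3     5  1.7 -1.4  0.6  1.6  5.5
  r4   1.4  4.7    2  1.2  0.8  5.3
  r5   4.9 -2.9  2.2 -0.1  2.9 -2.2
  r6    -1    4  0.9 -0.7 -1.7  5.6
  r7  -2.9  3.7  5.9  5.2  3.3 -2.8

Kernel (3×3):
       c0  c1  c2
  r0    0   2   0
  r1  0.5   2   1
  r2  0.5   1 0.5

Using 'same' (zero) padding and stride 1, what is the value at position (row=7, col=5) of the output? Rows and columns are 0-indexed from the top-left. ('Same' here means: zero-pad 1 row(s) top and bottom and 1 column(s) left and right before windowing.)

7.25

The receptive field on the zero-padded input at this output position is [-1.7 5.6 0 / 3.3 -2.8 0 / 0 0 0]. Elementwise product with the kernel and sum: 5.6·2 + 3.3·0.5 + -2.8·2 + 0·1 + 0·0.5 + 0·1 + 0·0.5.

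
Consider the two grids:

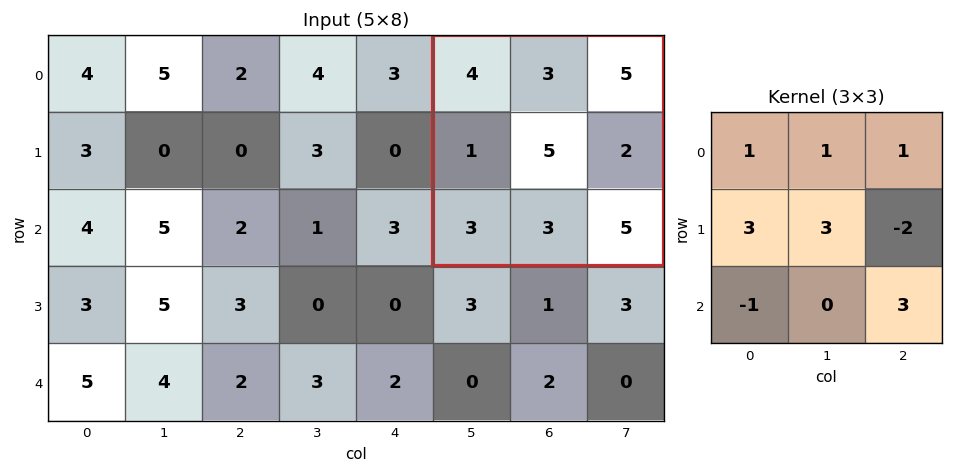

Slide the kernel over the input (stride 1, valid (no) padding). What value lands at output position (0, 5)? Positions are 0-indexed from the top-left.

The receptive field on the input at this output position is [4 3 5 / 1 5 2 / 3 3 5]. Elementwise product with the kernel and sum: 4·1 + 3·1 + 5·1 + 1·3 + 5·3 + 2·-2 + 3·-1 + 5·3.

38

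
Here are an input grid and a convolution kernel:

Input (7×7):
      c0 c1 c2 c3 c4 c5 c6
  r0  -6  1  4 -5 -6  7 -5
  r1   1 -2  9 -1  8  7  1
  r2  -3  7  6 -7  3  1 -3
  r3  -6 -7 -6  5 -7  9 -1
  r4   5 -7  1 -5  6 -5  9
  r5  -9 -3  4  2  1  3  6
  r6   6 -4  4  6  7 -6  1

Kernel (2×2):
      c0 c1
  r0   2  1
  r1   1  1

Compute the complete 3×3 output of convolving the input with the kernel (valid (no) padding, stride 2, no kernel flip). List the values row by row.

Output[0,0]: The receptive field on the input at this output position is [-6 1 / 1 -2]. Elementwise product with the kernel and sum: -6·2 + 1·1 + 1·1 + -2·1.
Output[0,1]: The receptive field on the input at this output position is [4 -5 / 9 -1]. Elementwise product with the kernel and sum: 4·2 + -5·1 + 9·1 + -1·1.

-12 11 10
-12 4 9
-9 3 11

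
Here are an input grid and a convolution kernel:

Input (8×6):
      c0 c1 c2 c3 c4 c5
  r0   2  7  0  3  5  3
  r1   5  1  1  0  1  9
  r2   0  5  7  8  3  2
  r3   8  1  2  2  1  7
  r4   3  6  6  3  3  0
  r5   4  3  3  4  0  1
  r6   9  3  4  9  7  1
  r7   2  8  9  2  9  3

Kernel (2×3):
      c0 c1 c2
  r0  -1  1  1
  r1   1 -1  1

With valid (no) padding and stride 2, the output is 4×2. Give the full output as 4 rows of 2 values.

Output[0,0]: The receptive field on the input at this output position is [2 7 0 / 5 1 1]. Elementwise product with the kernel and sum: 2·-1 + 7·1 + 0·1 + 5·1 + 1·-1 + 1·1.

10 10
21 5
13 -1
1 28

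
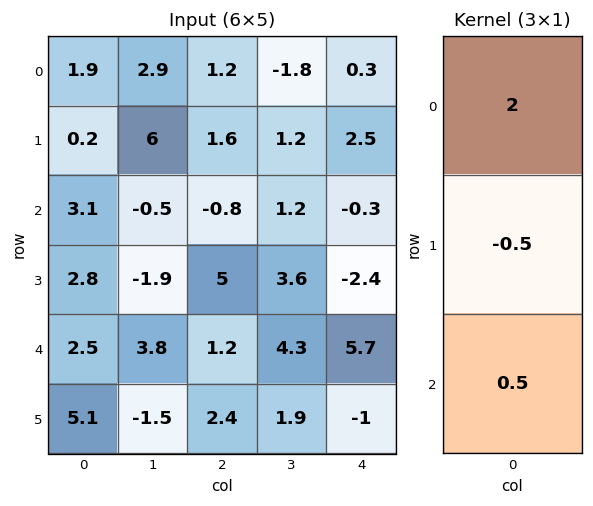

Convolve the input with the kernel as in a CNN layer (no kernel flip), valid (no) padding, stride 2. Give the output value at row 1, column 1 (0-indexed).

-3.5

The receptive field on the input at this output position is [-0.8 / 5 / 1.2]. Elementwise product with the kernel and sum: -0.8·2 + 5·-0.5 + 1.2·0.5.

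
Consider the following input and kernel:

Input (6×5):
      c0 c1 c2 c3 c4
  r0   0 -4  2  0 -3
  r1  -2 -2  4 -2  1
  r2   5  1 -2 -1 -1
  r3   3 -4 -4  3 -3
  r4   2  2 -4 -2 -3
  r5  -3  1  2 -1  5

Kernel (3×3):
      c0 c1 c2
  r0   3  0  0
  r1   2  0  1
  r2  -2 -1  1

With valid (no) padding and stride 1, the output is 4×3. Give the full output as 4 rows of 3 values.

-13 -19 19
-4 10 9
7 -4 -10
16 -15 -21

Output[0,0]: The receptive field on the input at this output position is [0 -4 2 / -2 -2 4 / 5 1 -2]. Elementwise product with the kernel and sum: 0·3 + -2·2 + 4·1 + 5·-2 + 1·-1 + -2·1.
Output[0,1]: The receptive field on the input at this output position is [-4 2 0 / -2 4 -2 / 1 -2 -1]. Elementwise product with the kernel and sum: -4·3 + -2·2 + -2·1 + 1·-2 + -2·-1 + -1·1.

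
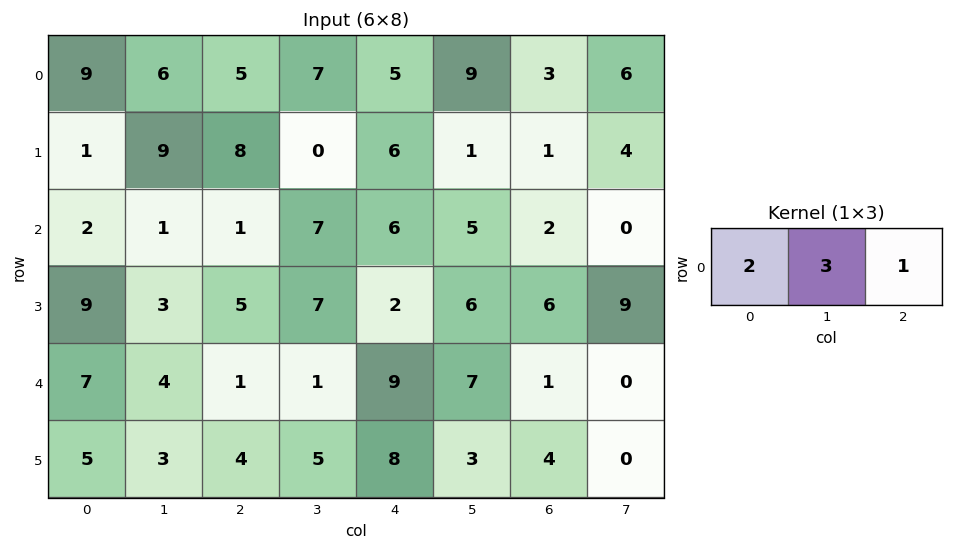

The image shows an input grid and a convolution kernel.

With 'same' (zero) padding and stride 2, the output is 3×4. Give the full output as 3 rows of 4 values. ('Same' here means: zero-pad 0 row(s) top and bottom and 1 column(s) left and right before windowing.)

33 34 38 33
7 12 37 16
25 12 36 17

Output[0,0]: The receptive field on the zero-padded input at this output position is [0 9 6]. Elementwise product with the kernel and sum: 0·2 + 9·3 + 6·1.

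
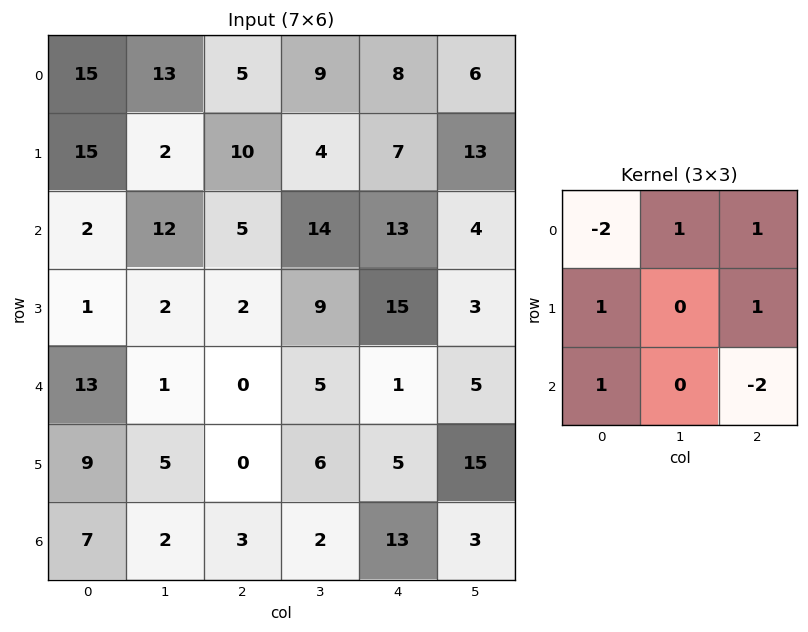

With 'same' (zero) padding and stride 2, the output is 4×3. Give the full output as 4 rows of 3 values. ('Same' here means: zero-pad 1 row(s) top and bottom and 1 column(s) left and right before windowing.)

9 16 -7
25 20 33
-6 6 -14
16 0 13

Output[0,0]: The receptive field on the zero-padded input at this output position is [0 0 0 / 0 15 13 / 0 15 2]. Elementwise product with the kernel and sum: 0·-2 + 0·1 + 0·1 + 0·1 + 13·1 + 0·1 + 2·-2.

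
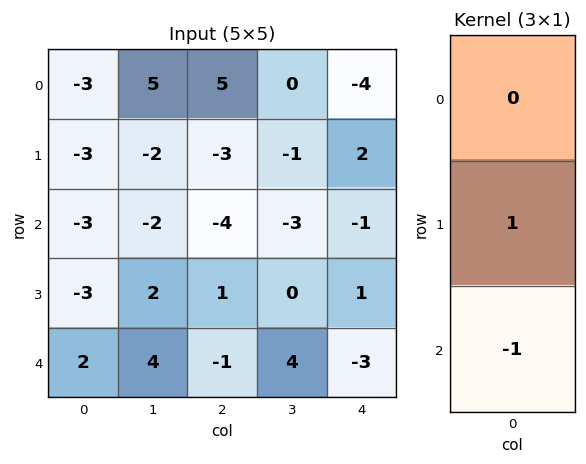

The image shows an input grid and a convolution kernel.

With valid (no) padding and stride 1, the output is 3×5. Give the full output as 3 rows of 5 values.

Output[0,0]: The receptive field on the input at this output position is [-3 / -3 / -3]. Elementwise product with the kernel and sum: -3·1 + -3·-1.
Output[0,1]: The receptive field on the input at this output position is [5 / -2 / -2]. Elementwise product with the kernel and sum: -2·1 + -2·-1.

0 0 1 2 3
0 -4 -5 -3 -2
-5 -2 2 -4 4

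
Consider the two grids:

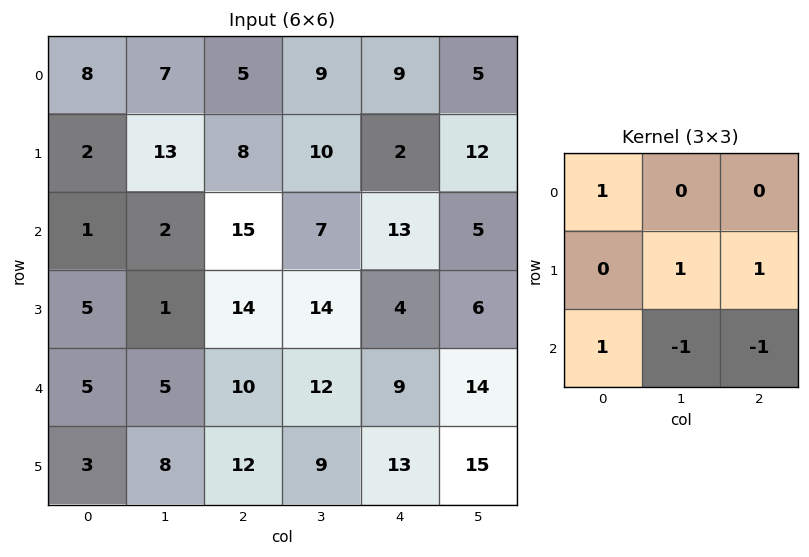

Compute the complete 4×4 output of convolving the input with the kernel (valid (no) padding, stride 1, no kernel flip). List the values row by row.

13 5 12 12
9 8 24 32
6 13 22 6
3 10 25 18

Output[0,0]: The receptive field on the input at this output position is [8 7 5 / 2 13 8 / 1 2 15]. Elementwise product with the kernel and sum: 8·1 + 13·1 + 8·1 + 1·1 + 2·-1 + 15·-1.
Output[0,1]: The receptive field on the input at this output position is [7 5 9 / 13 8 10 / 2 15 7]. Elementwise product with the kernel and sum: 7·1 + 8·1 + 10·1 + 2·1 + 15·-1 + 7·-1.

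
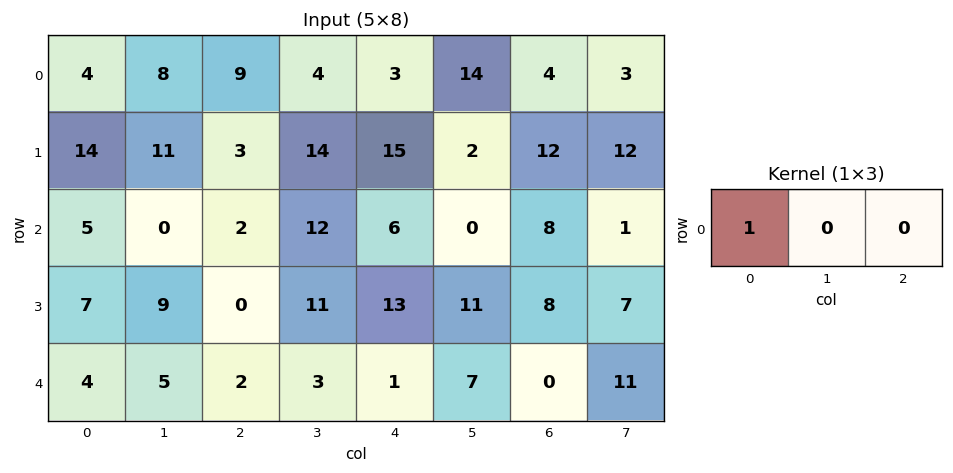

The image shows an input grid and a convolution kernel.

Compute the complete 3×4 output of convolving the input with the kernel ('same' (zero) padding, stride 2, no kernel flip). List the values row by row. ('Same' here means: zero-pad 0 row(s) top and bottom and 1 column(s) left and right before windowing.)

0 8 4 14
0 0 12 0
0 5 3 7

Output[0,0]: The receptive field on the zero-padded input at this output position is [0 4 8]. Elementwise product with the kernel and sum: 0·1.
Output[0,1]: The receptive field on the zero-padded input at this output position is [8 9 4]. Elementwise product with the kernel and sum: 8·1.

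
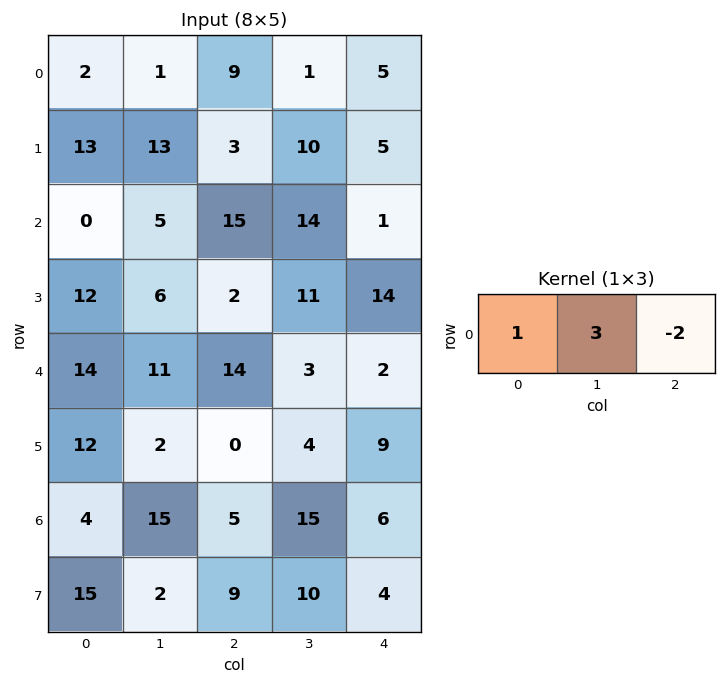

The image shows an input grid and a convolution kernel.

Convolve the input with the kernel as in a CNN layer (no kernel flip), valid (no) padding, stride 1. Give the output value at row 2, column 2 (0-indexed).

The receptive field on the input at this output position is [15 14 1]. Elementwise product with the kernel and sum: 15·1 + 14·3 + 1·-2.

55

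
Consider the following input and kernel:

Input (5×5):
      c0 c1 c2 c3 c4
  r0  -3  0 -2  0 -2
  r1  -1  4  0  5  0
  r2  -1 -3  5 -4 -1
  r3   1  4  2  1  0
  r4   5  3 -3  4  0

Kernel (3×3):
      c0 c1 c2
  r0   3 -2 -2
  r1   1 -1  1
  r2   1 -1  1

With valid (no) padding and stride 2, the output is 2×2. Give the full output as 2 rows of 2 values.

-3 1
-9 19

Output[0,0]: The receptive field on the input at this output position is [-3 0 -2 / -1 4 0 / -1 -3 5]. Elementwise product with the kernel and sum: -3·3 + 0·-2 + -2·-2 + -1·1 + 4·-1 + 0·1 + -1·1 + -3·-1 + 5·1.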